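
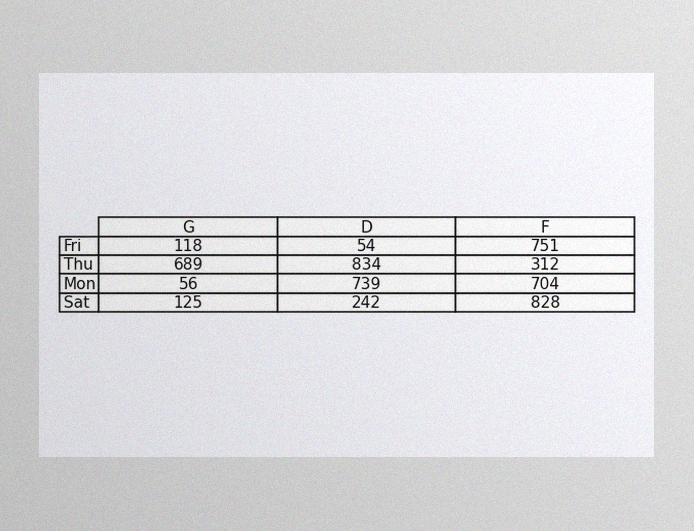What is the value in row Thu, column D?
834

The image has some photo noise and uneven lighting. The (Thu, D) cell reads 834.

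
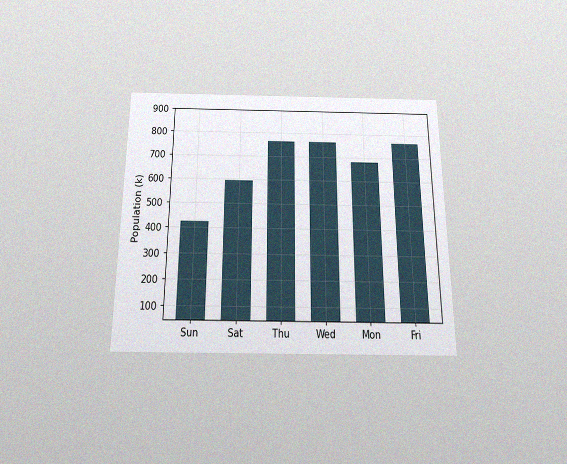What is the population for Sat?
The chart is viewed slightly from below, with some photo noise. Reading along the chart's y-axis, the Sat bar reaches 595k.

595k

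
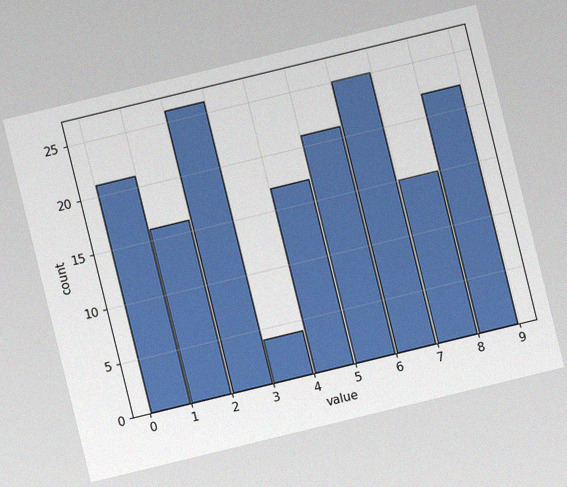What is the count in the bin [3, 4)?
4

The chart is tilted about 14° counter-clockwise, with some photo noise. The [3, 4) bin has height 4.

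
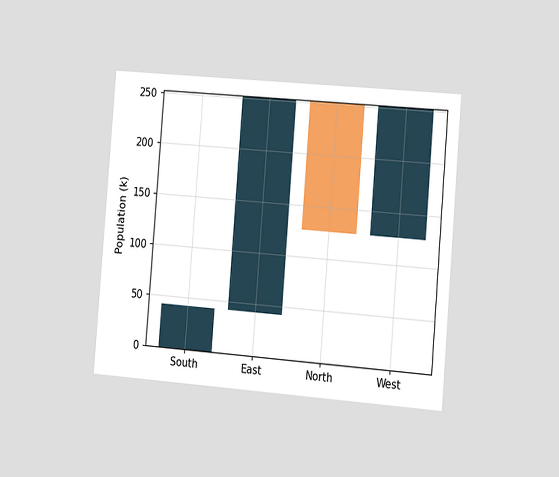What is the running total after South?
The chart is tilted about 5° clockwise and viewed slightly from the right. After South the running total reaches 42k.

42k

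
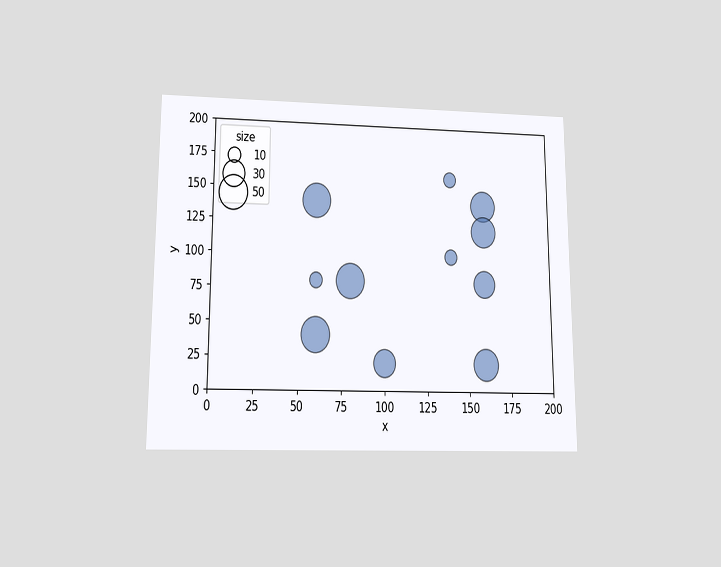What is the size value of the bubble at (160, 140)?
40

The chart is viewed slightly from below. Matching the bubble at (160, 140) against the size legend gives 40.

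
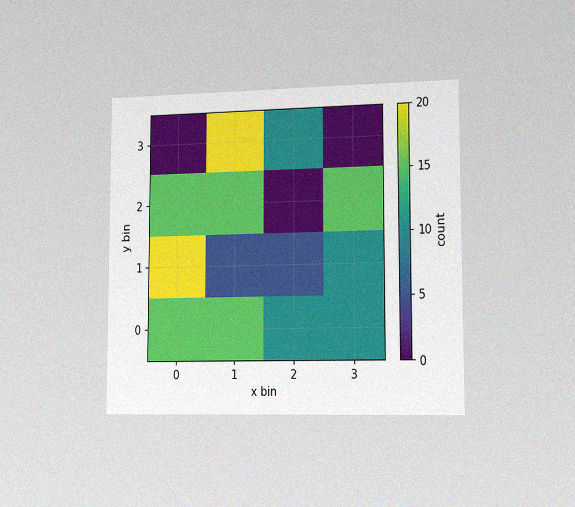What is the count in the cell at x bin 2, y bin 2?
The chart is viewed slightly from the right, with some photo noise. Matching the cell (2, 2) against the colorbar gives 0.

0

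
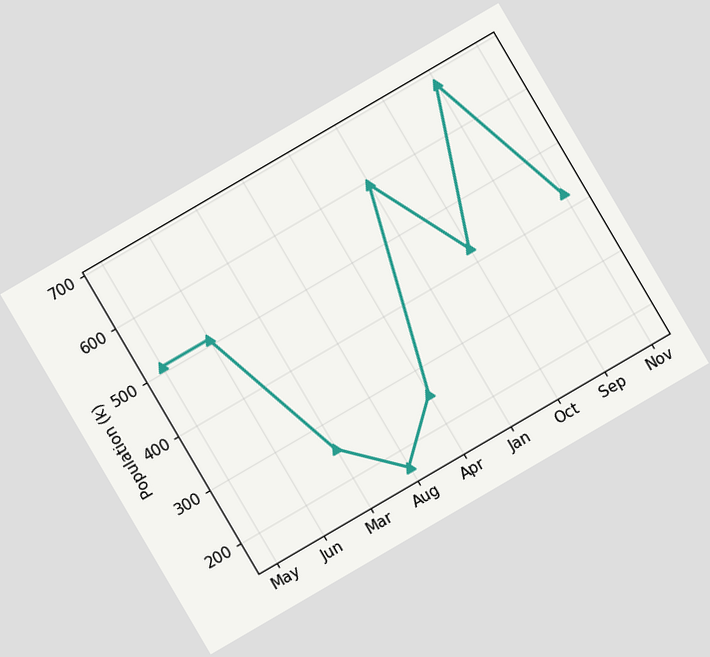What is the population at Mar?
255k

The chart is tilted about 30° counter-clockwise. At Mar, the line is at 255k.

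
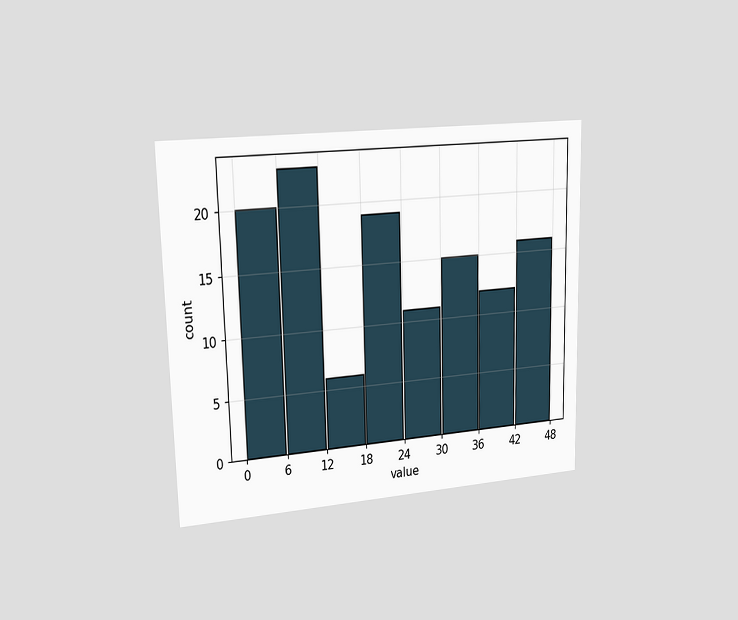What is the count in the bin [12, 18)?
6

The chart is viewed slightly from the left. The [12, 18) bin has height 6.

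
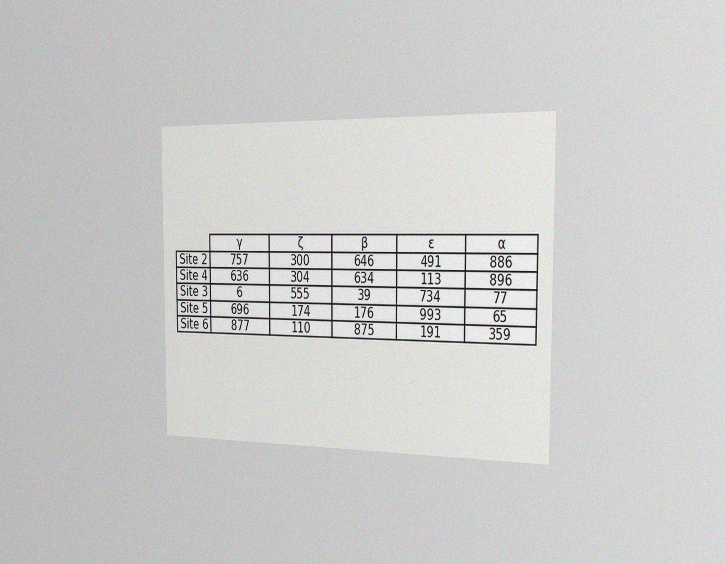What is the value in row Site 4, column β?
634

The chart is viewed slightly from the right, with some photo noise. The (Site 4, β) cell reads 634.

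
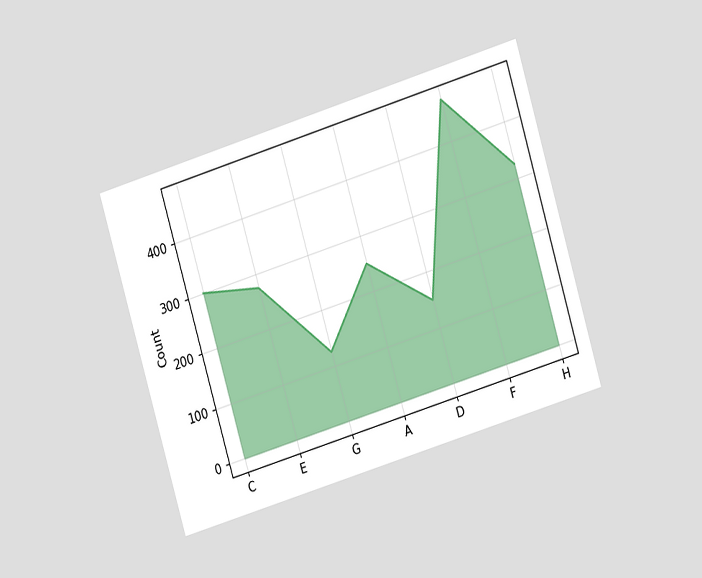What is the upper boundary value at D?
150

The chart is tilted about 17° counter-clockwise and viewed at a slight angle. At D the upper boundary is at 150.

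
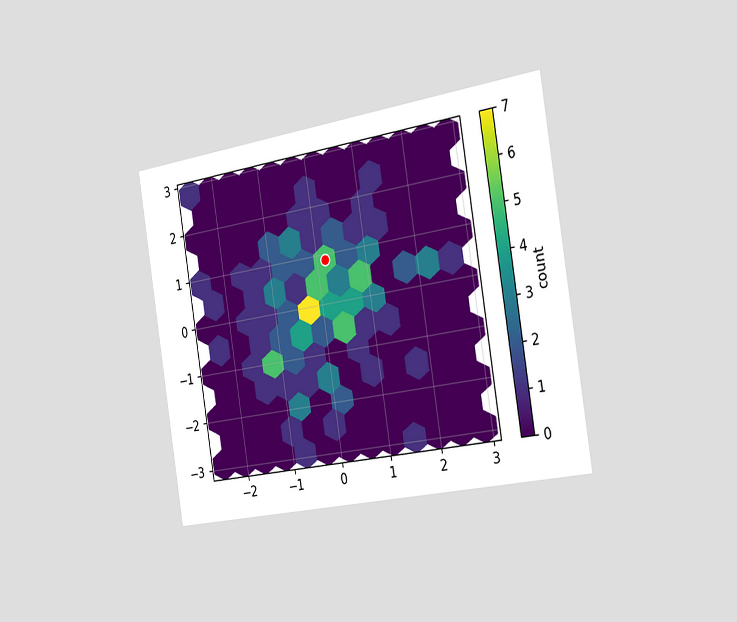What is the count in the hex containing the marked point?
The chart is tilted about 9° counter-clockwise and viewed slightly from the right. The marked hex reads 5 on the colorbar.

5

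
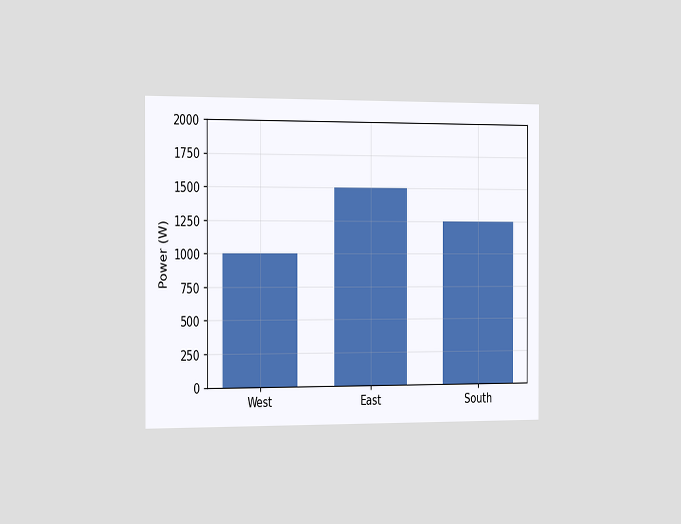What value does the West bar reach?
The chart is viewed slightly from the left. Reading along the chart's y-axis, the West bar reaches 1000W.

1000W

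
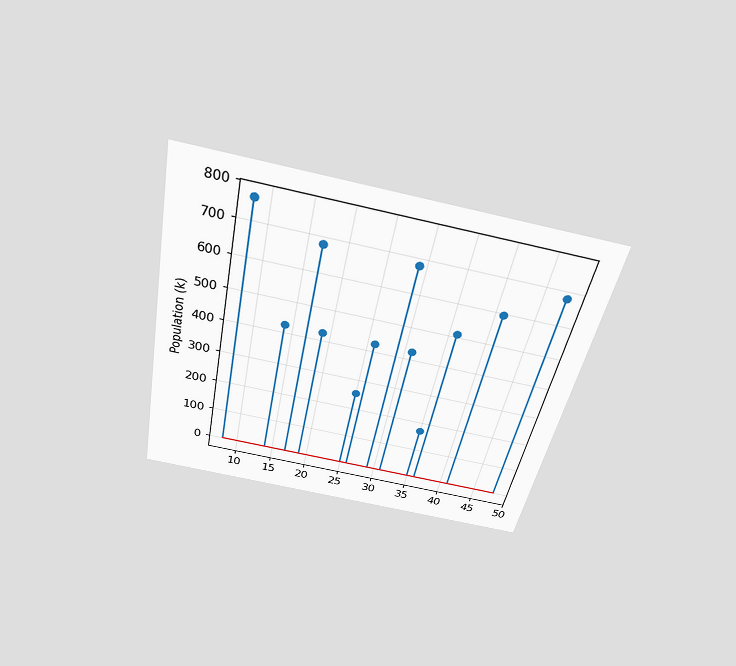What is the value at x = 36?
The chart is tilted about 12° clockwise and viewed slightly from above. The stem at x=36 reaches 510k.

510k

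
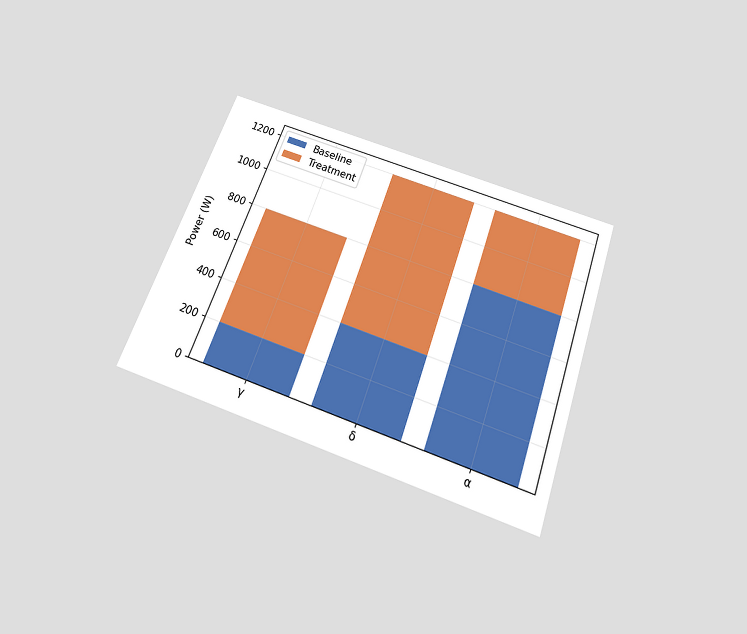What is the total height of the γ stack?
The chart is tilted about 20° clockwise and viewed slightly from below. The γ stack's top reaches 800W on the y-axis.

800W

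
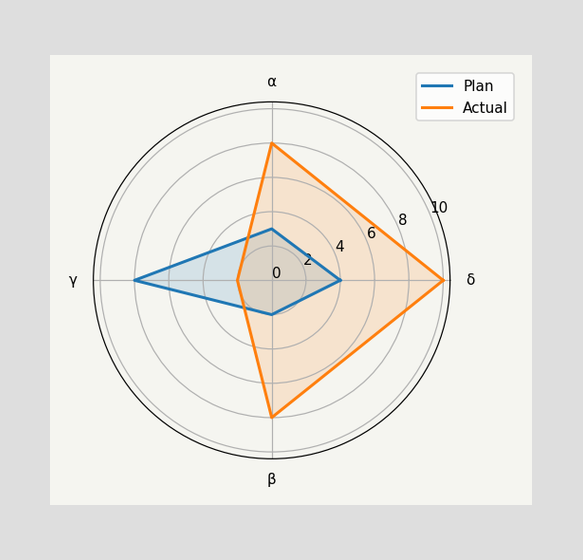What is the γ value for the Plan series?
8

On the γ axis, Plan reaches 8.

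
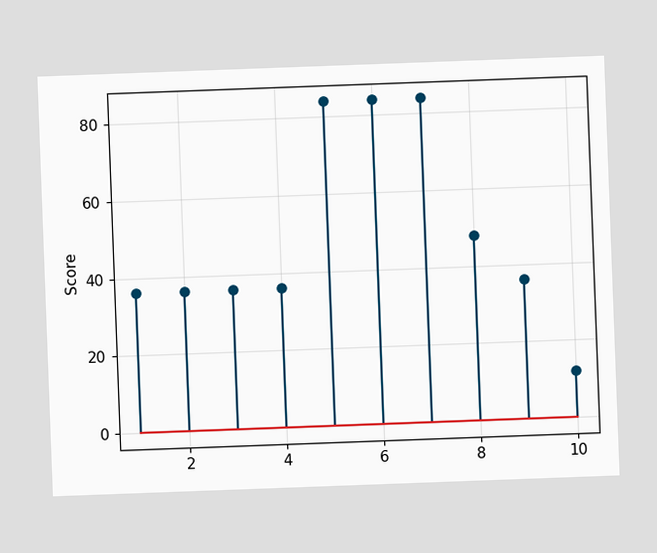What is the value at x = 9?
36

The chart is tilted about 2° counter-clockwise. The stem at x=9 reaches 36.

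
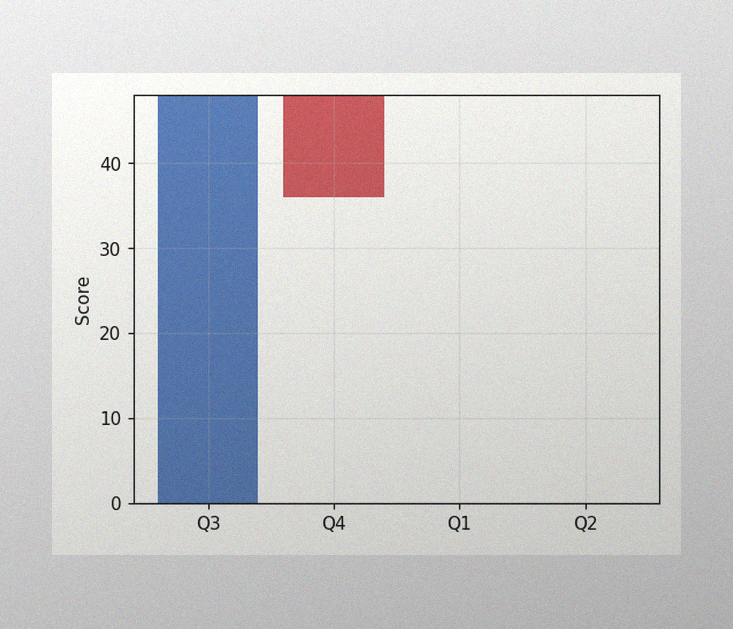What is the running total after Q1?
36

The image has some photo noise and uneven lighting. After Q1 the running total reaches 36.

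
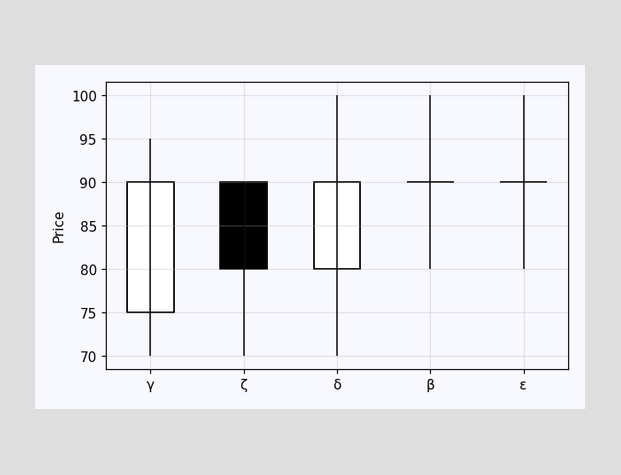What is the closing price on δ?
90

The δ candle closes at 90.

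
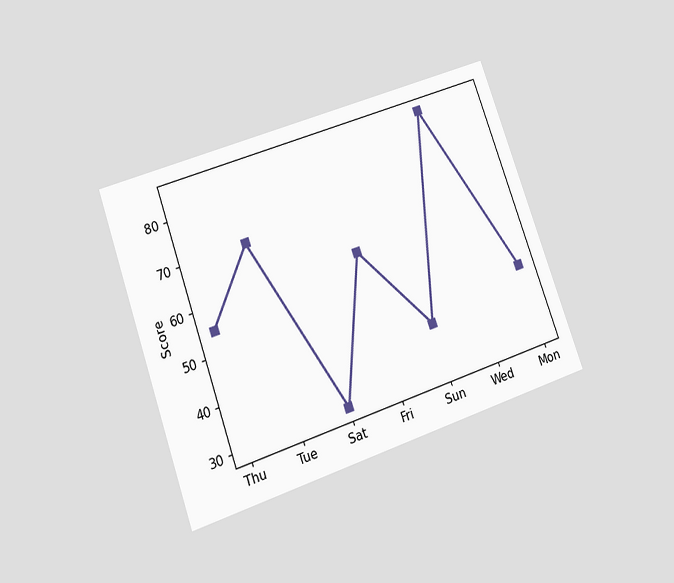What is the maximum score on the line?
85

The chart is tilted about 19° counter-clockwise and viewed at a slight angle. The highest point is at Wed, and reading across to the y-axis gives 85.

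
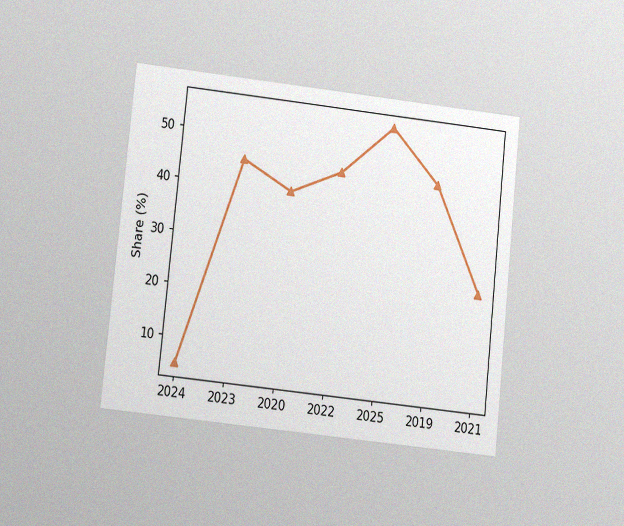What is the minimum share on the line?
5%

The chart is tilted about 6° clockwise and viewed at a slight angle, with some photo noise. The lowest point is at 2024, and reading across to the y-axis gives 5%.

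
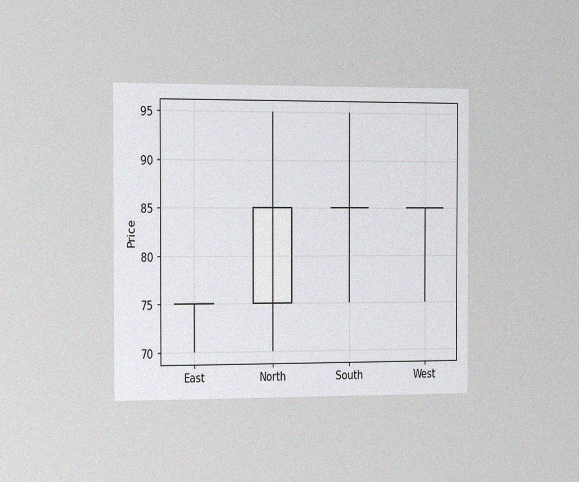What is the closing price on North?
85

The chart is viewed slightly from the left, with some photo noise. The North candle closes at 85.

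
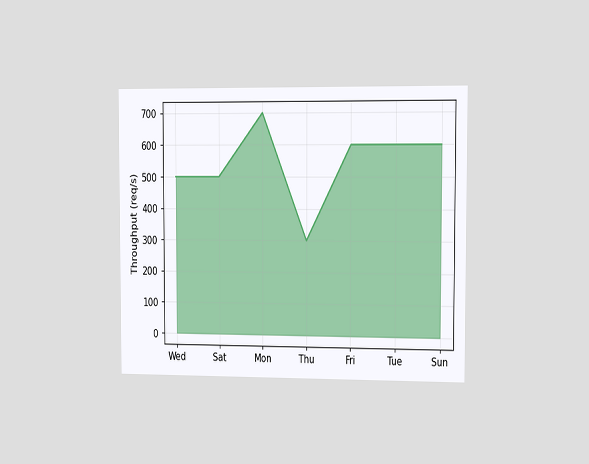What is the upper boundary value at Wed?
500req/s

The chart is viewed slightly from the right. At Wed the upper boundary is at 500req/s.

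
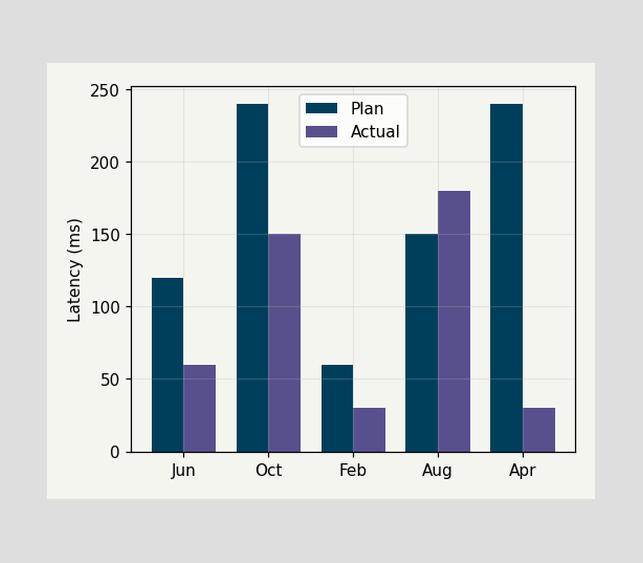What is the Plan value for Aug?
The Plan bar at Aug reaches 150ms on the y-axis.

150ms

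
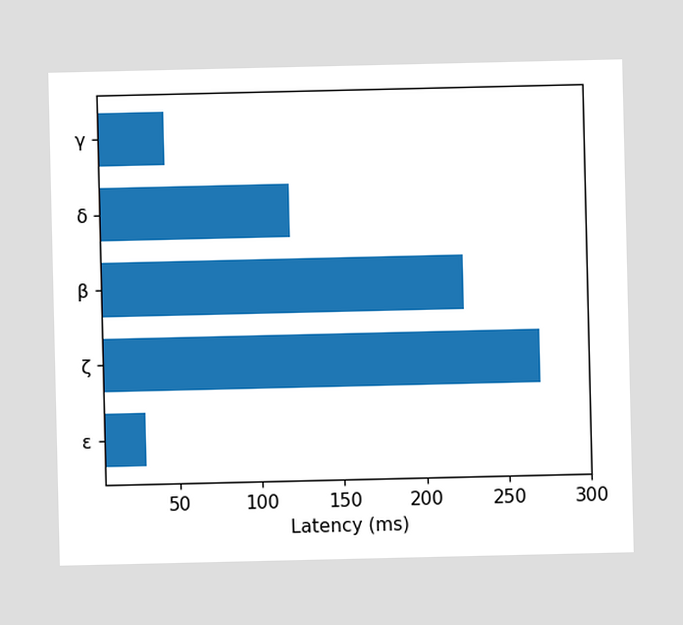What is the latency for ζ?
Reading along the chart's x-axis, the ζ bar reaches 270ms.

270ms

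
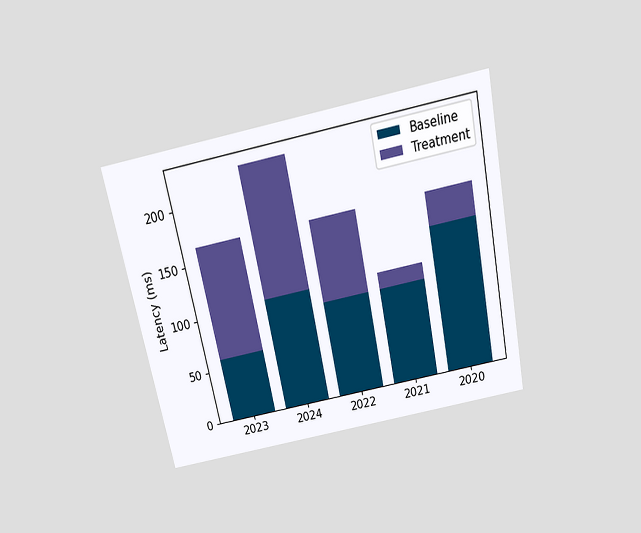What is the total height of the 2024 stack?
225ms

The chart is tilted about 12° counter-clockwise and viewed slightly from above. The 2024 stack's top reaches 225ms on the y-axis.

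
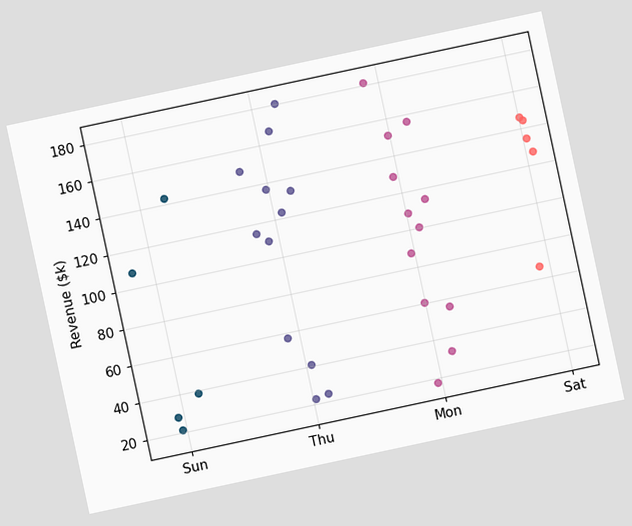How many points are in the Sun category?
The chart is tilted about 12° counter-clockwise. Counting the markers in the Sun column gives 5.

5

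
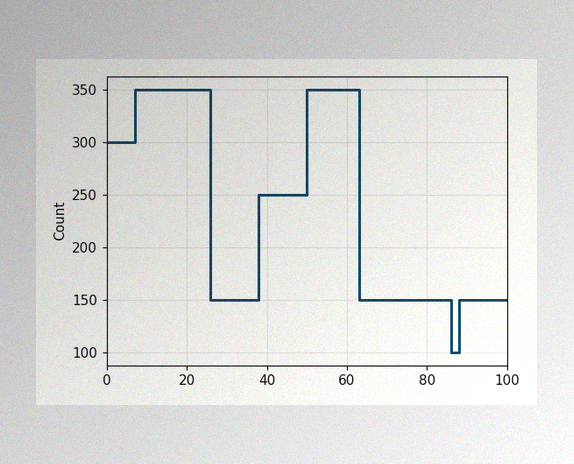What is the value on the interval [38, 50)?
The image has some photo noise and uneven lighting. On [38, 50) the step sits at 250.

250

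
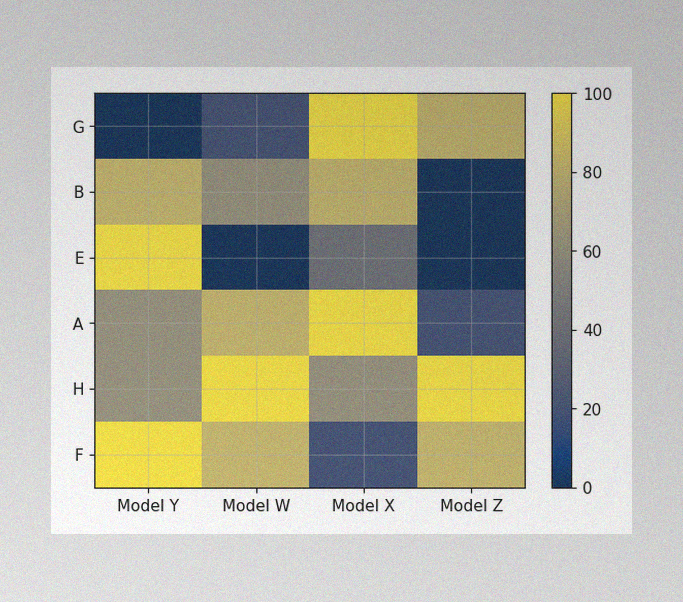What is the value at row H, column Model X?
The image has some photo noise and uneven lighting. Matching cell (H, Model X) against the colorbar gives 60.

60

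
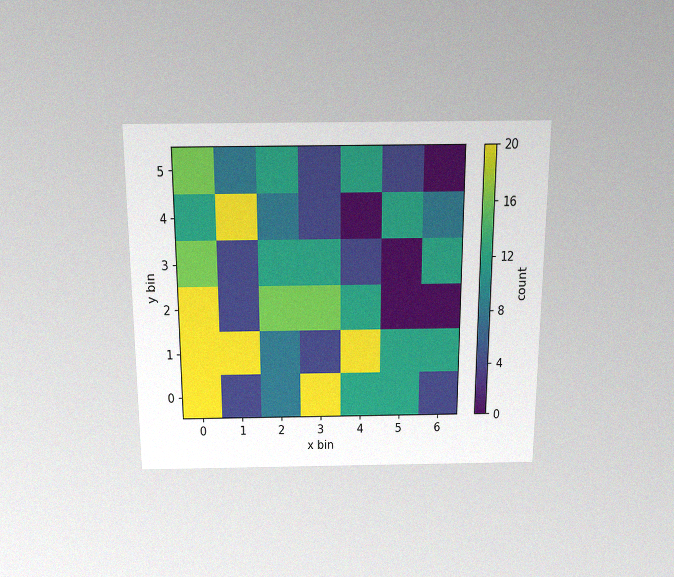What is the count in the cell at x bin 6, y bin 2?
The chart is viewed slightly from above, with some photo noise. Matching the cell (6, 2) against the colorbar gives 0.

0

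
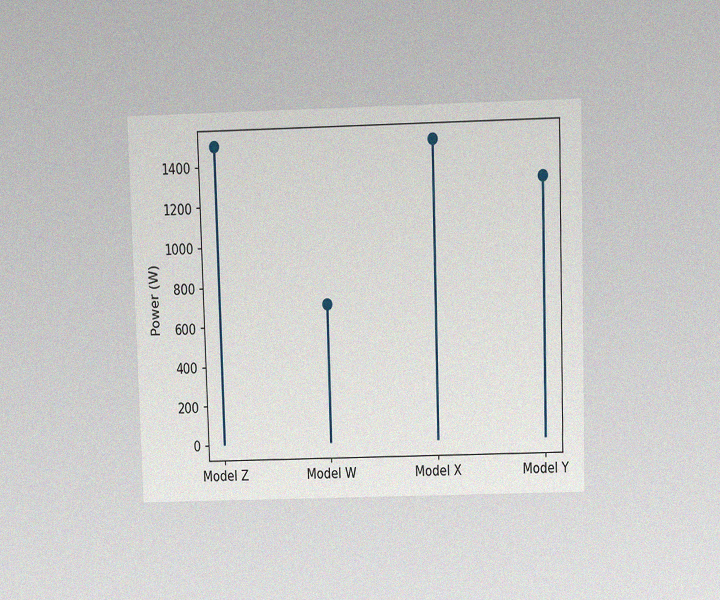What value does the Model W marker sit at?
700W

The chart is viewed slightly from above, with some photo noise. The Model W marker sits at 700W.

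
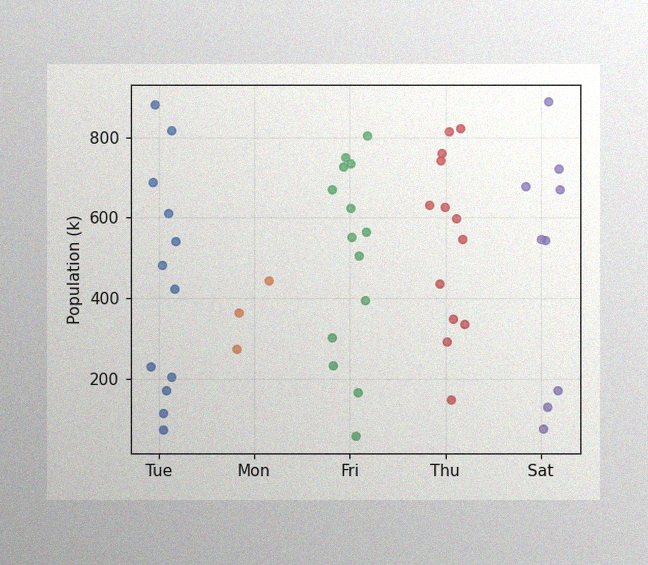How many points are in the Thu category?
The image has some photo noise and uneven lighting. Counting the markers in the Thu column gives 13.

13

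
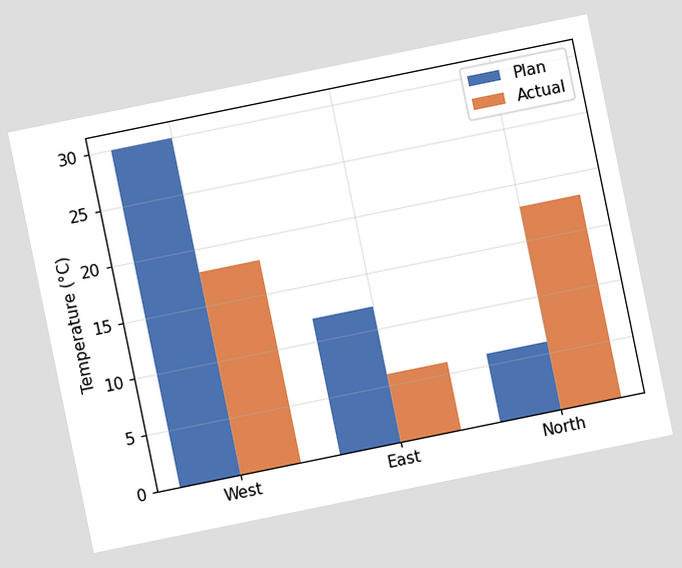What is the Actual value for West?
The chart is tilted about 12° counter-clockwise. The Actual bar at West reaches 18°C on the y-axis.

18°C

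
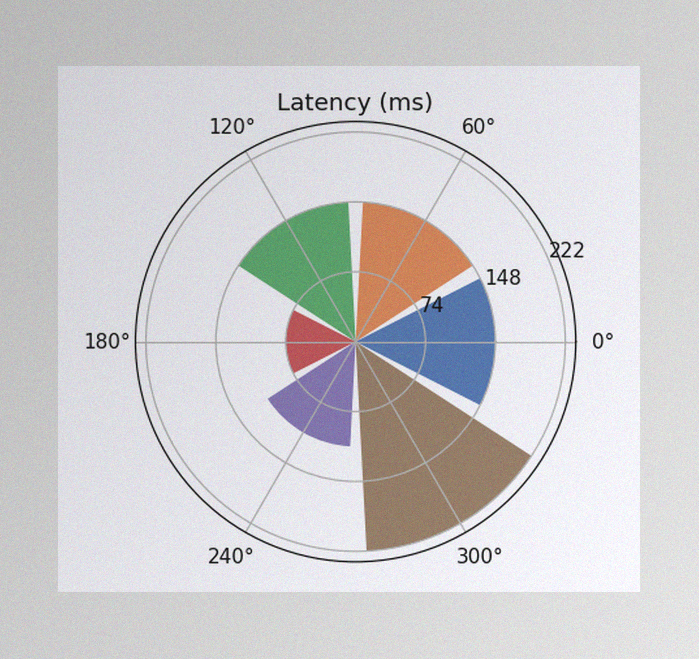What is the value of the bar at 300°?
222ms

The image has some photo noise and uneven lighting. The bar at 300° reaches 222ms on the radial axis.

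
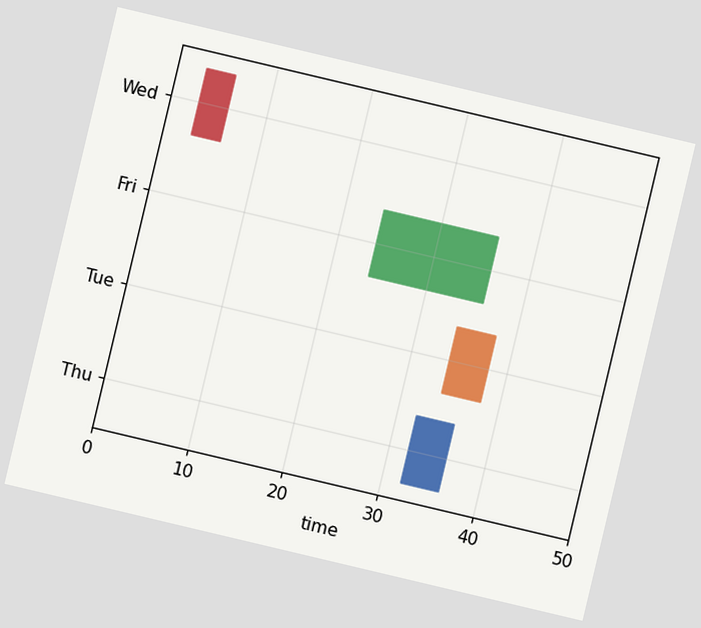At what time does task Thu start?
32

The chart is tilted about 13° clockwise. The Thu bar begins at t=32.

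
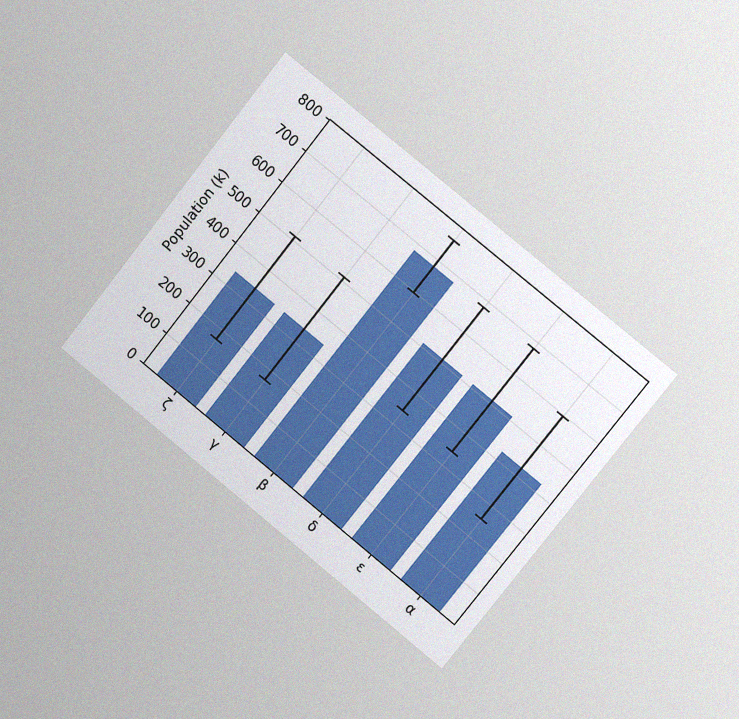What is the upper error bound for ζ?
The chart is tilted about 39° clockwise and viewed slightly from the right, with some photo noise. The ζ bar's upper whisker reaches 510k.

510k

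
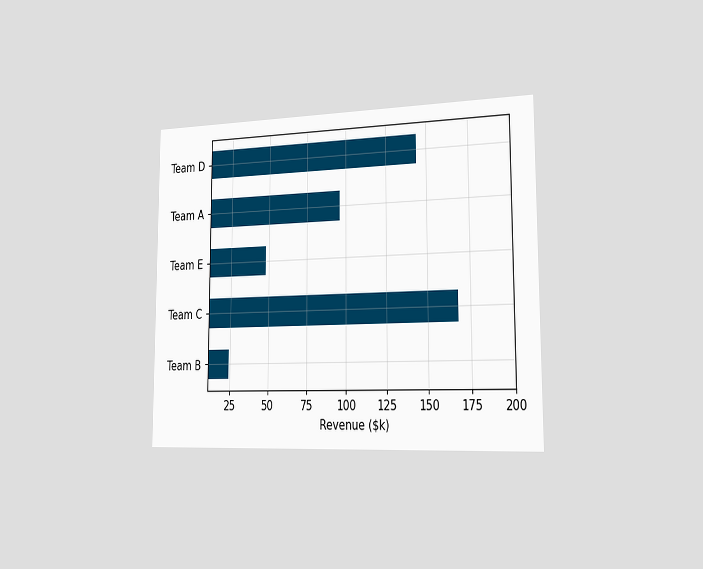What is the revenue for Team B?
$24k

The chart is viewed slightly from the right. Reading along the chart's x-axis, the Team B bar reaches $24k.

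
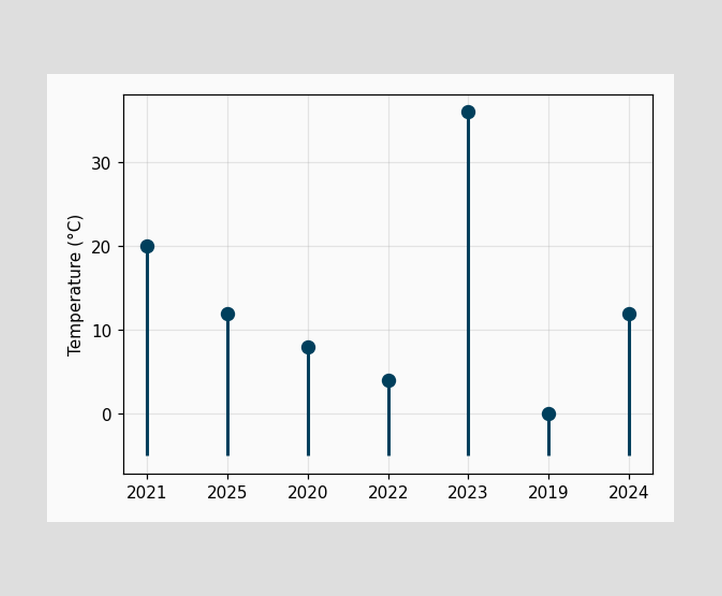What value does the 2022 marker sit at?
The 2022 marker sits at 4°C.

4°C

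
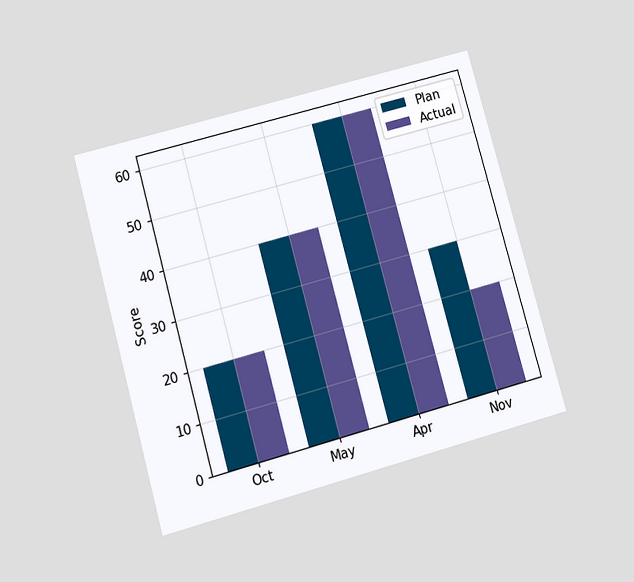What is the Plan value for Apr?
60

The chart is tilted about 15° counter-clockwise and viewed slightly from below. The Plan bar at Apr reaches 60 on the y-axis.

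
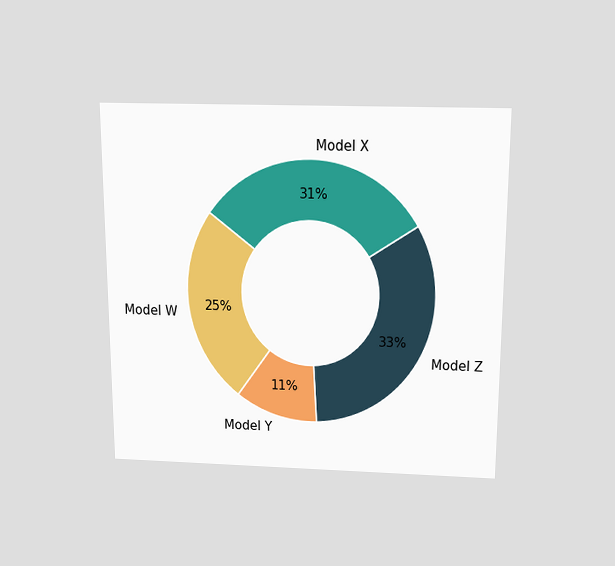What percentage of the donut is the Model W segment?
The chart is viewed slightly from above. The Model W segment takes up 25% of the ring.

25%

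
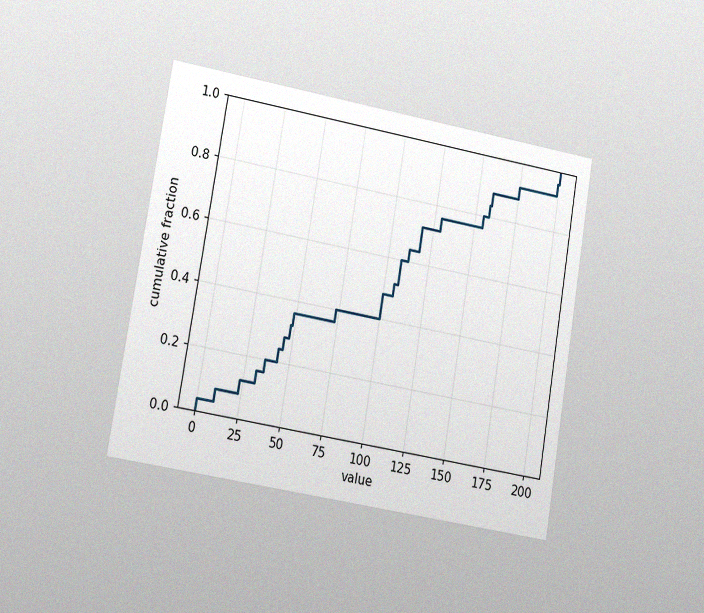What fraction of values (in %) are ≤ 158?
The chart is tilted about 9° clockwise and viewed slightly from the left, with some photo noise. At x=158 the ECDF step is at 84%.

84%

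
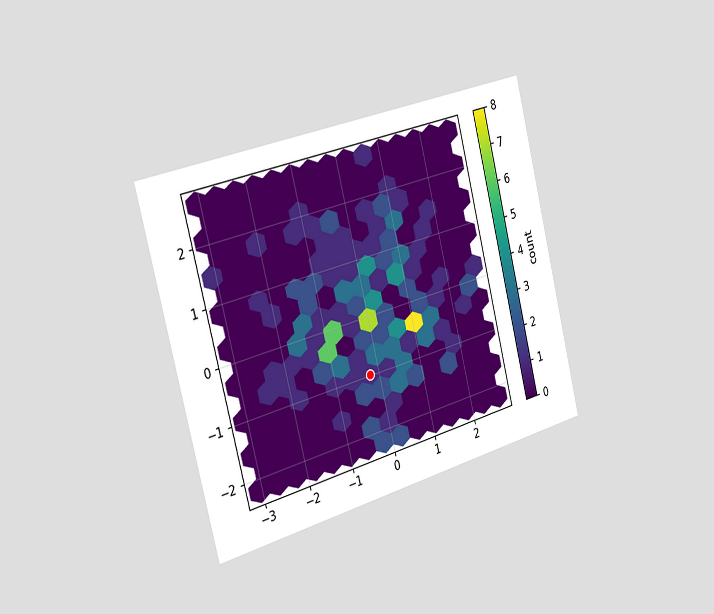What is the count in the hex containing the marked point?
1

The chart is tilted about 14° counter-clockwise and viewed slightly from the left. The marked hex reads 1 on the colorbar.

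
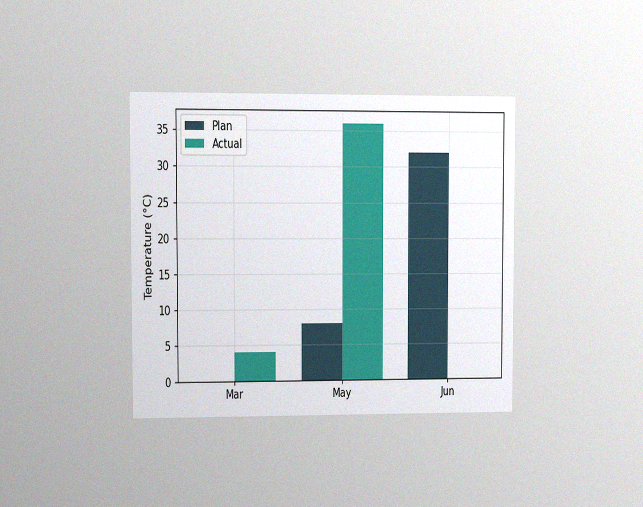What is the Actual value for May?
The chart is viewed at a slight angle, with some photo noise. The Actual bar at May reaches 36°C on the y-axis.

36°C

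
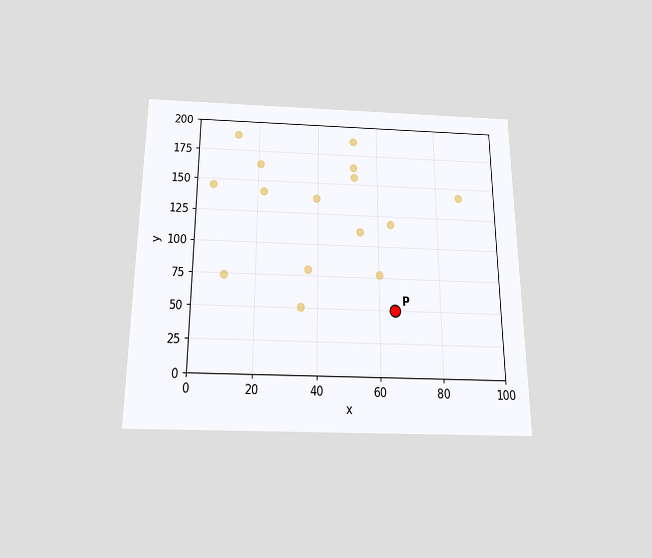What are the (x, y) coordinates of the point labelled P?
The chart is viewed slightly from below. Following the gridlines from P to each axis, P sits at (65, 50).

(65, 50)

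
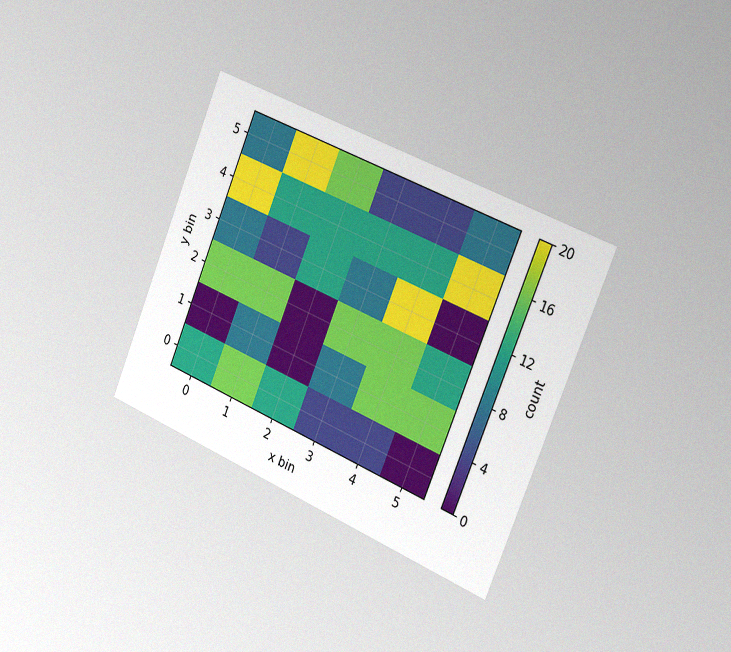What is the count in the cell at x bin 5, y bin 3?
0

The chart is tilted about 22° clockwise and viewed slightly from the right, with some photo noise. Matching the cell (5, 3) against the colorbar gives 0.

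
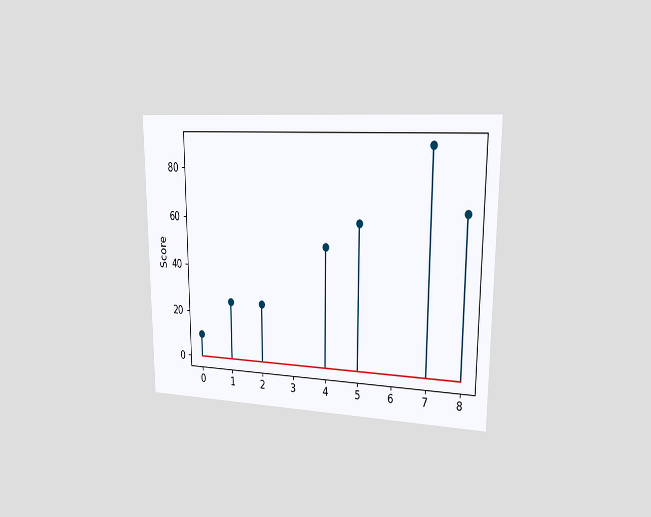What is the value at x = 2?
The chart is viewed slightly from the right. The stem at x=2 reaches 25.

25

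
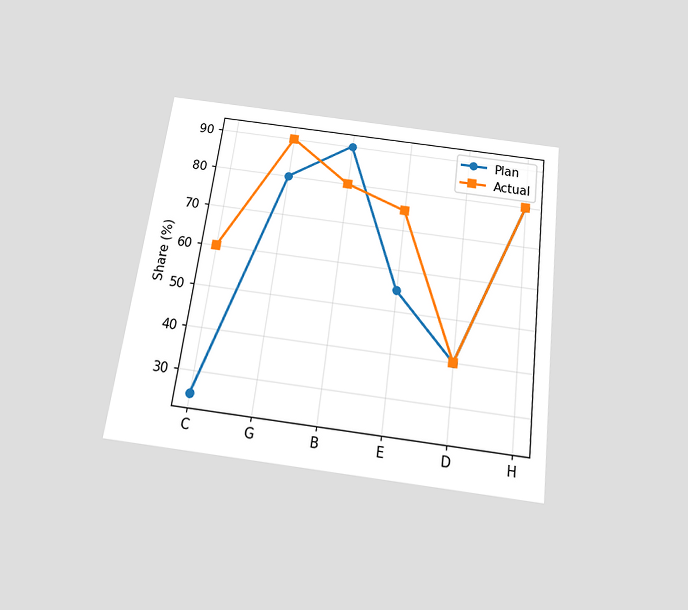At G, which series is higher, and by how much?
Actual, by 10%

The chart is tilted about 7° clockwise and viewed slightly from below. At G, Actual sits above the other line by 10%.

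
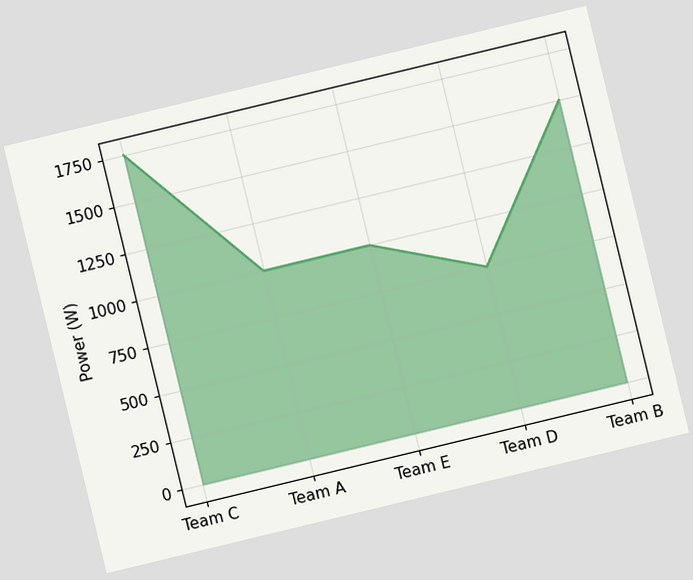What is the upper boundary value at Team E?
The chart is tilted about 14° counter-clockwise. At Team E the upper boundary is at 1000W.

1000W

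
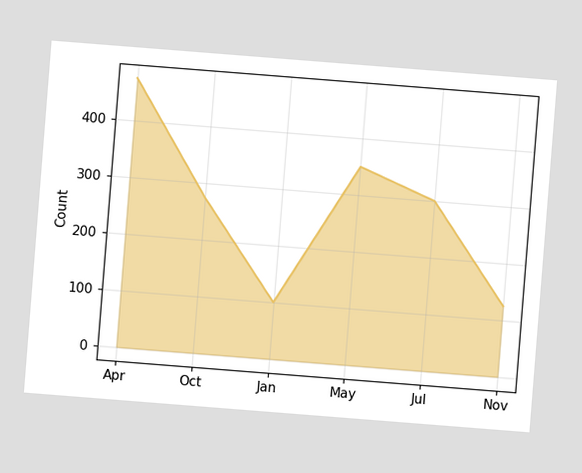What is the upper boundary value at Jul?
300

The chart is tilted about 5° clockwise. At Jul the upper boundary is at 300.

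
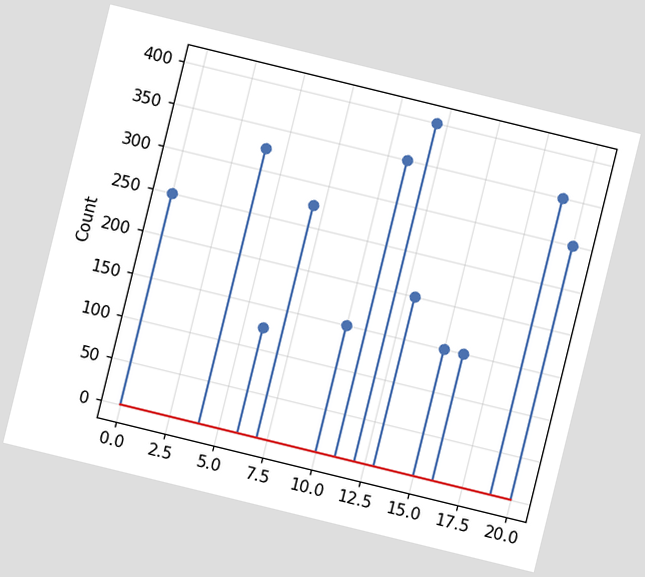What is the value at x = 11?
350

The chart is tilted about 14° clockwise. The stem at x=11 reaches 350.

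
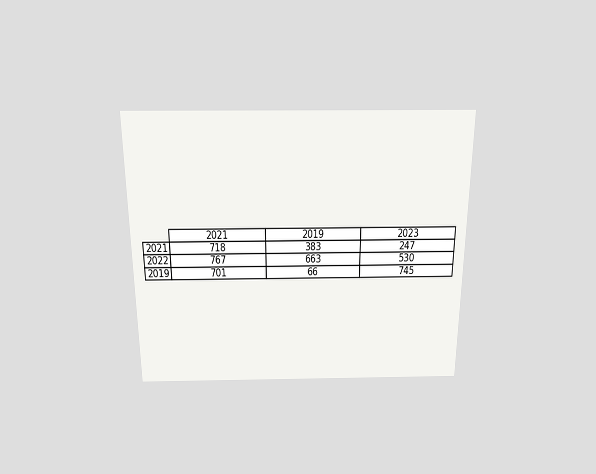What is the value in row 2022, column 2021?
The chart is viewed slightly from above. The (2022, 2021) cell reads 767.

767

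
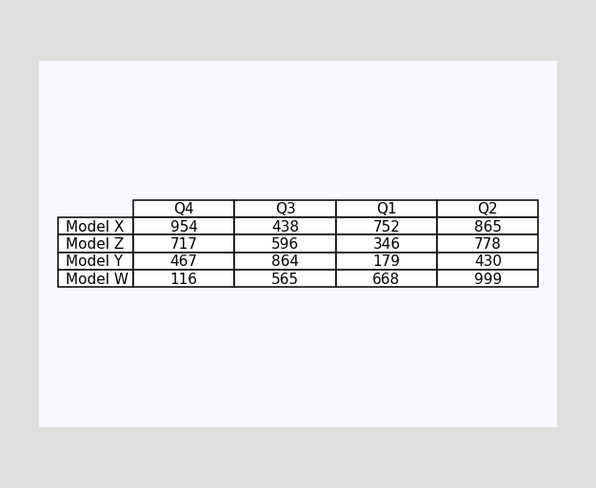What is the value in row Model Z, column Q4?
717

The (Model Z, Q4) cell reads 717.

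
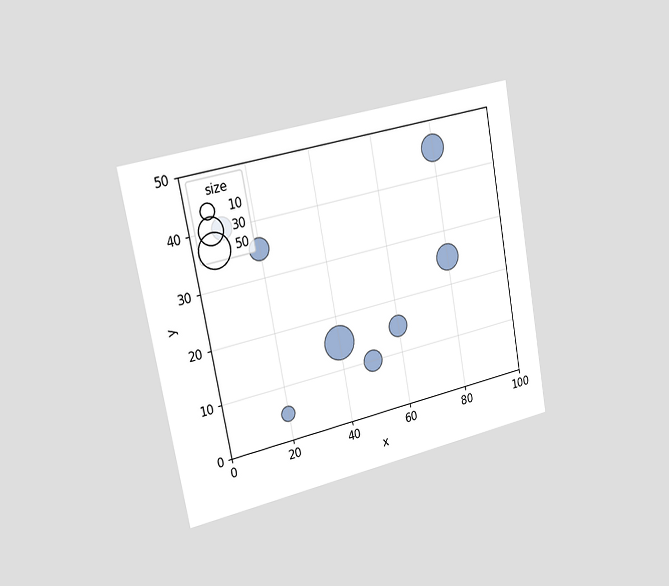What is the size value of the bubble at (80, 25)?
30

The chart is tilted about 11° counter-clockwise and viewed slightly from the left. Matching the bubble at (80, 25) against the size legend gives 30.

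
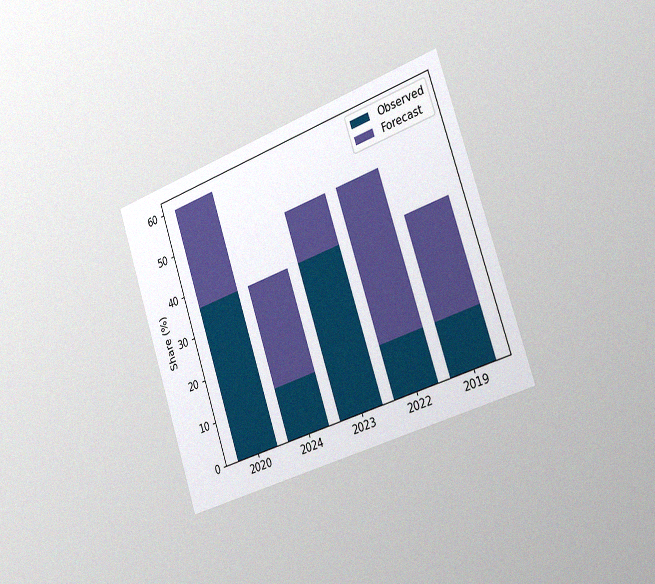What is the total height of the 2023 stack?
The chart is tilted about 19° counter-clockwise and viewed slightly from the right, with some photo noise. The 2023 stack's top reaches 48% on the y-axis.

48%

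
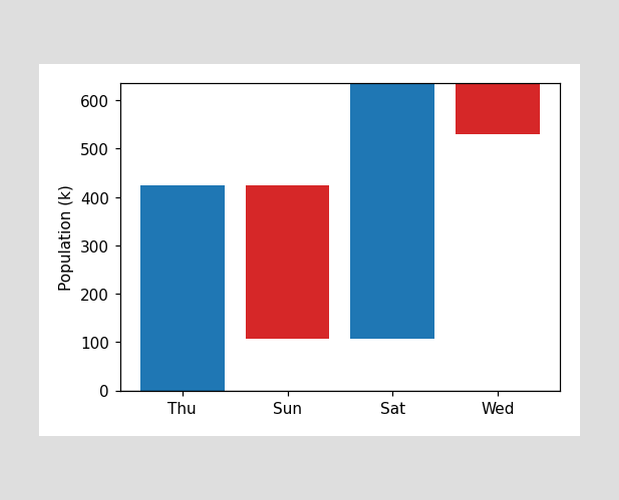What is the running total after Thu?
After Thu the running total reaches 424k.

424k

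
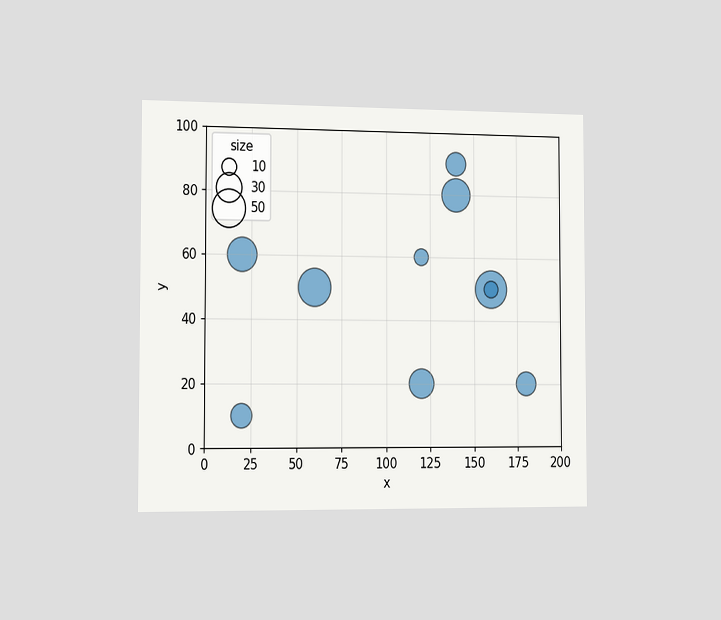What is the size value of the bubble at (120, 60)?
The chart is viewed slightly from the left. Matching the bubble at (120, 60) against the size legend gives 10.

10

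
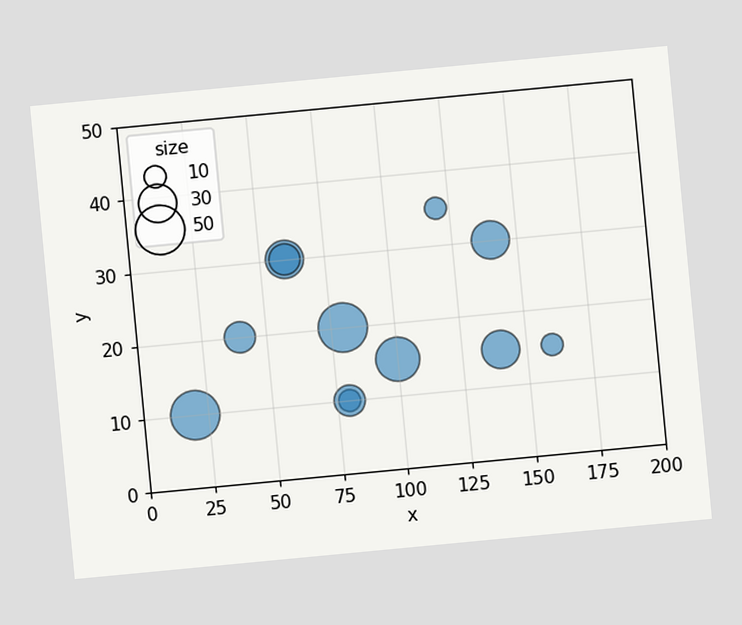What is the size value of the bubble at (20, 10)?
50

The chart is tilted about 5° counter-clockwise. Matching the bubble at (20, 10) against the size legend gives 50.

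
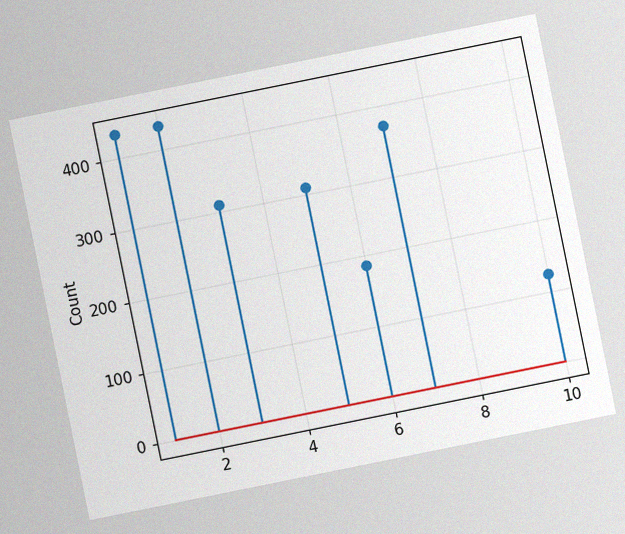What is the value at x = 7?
372

The chart is tilted about 11° counter-clockwise, with some photo noise. The stem at x=7 reaches 372.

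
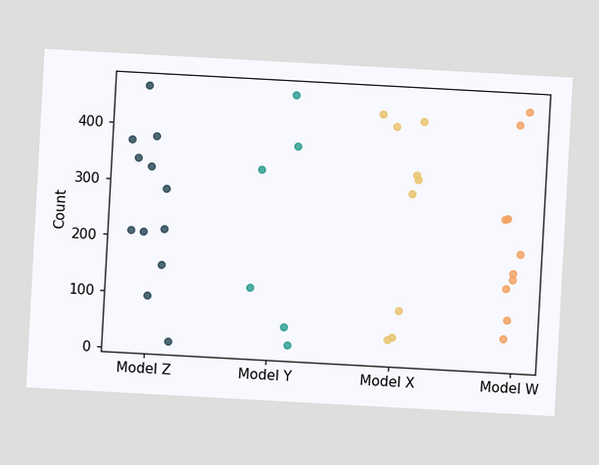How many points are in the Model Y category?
6

The chart is tilted about 3° clockwise. Counting the markers in the Model Y column gives 6.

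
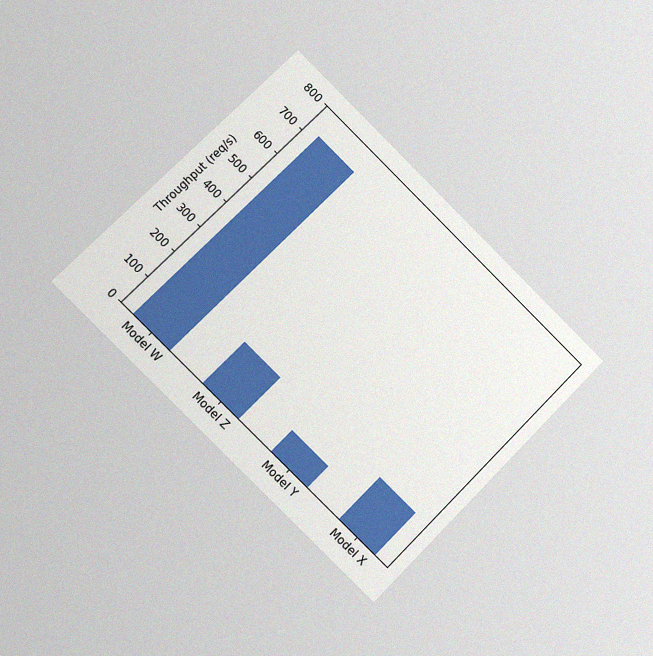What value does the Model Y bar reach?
The chart is tilted about 45° clockwise and viewed at a slight angle, with some photo noise. Reading along the chart's y-axis, the Model Y bar reaches 80req/s.

80req/s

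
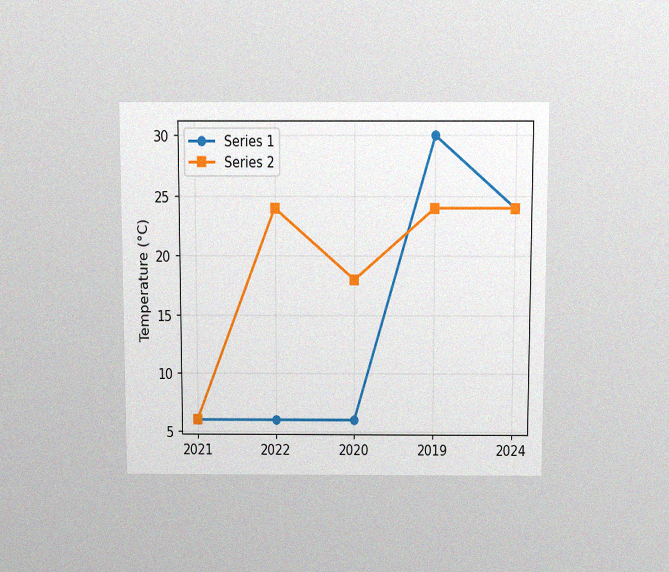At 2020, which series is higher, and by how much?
Series 2, by 12°C

The chart is viewed slightly from above, with some photo noise. At 2020, Series 2 sits above the other line by 12°C.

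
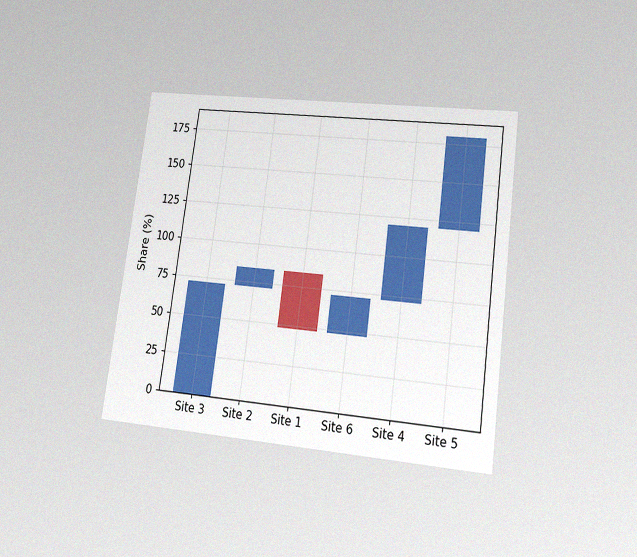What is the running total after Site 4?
120%

The chart is tilted about 8° clockwise and viewed at a slight angle, with some photo noise. After Site 4 the running total reaches 120%.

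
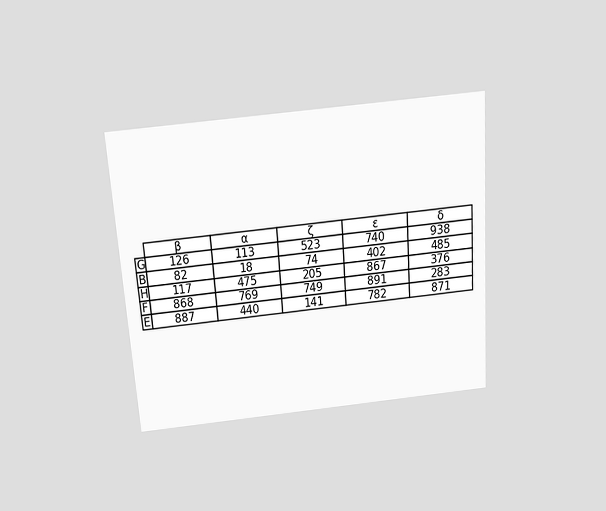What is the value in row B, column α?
The chart is tilted about 4° counter-clockwise and viewed slightly from above. The (B, α) cell reads 18.

18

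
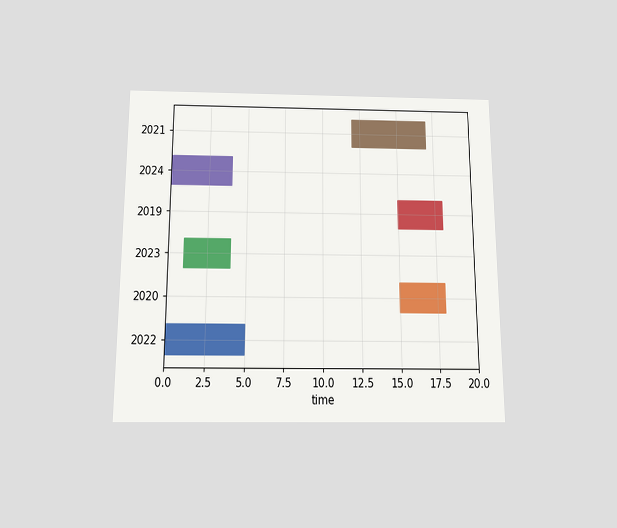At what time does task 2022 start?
0

The chart is viewed slightly from below. The 2022 bar begins at t=0.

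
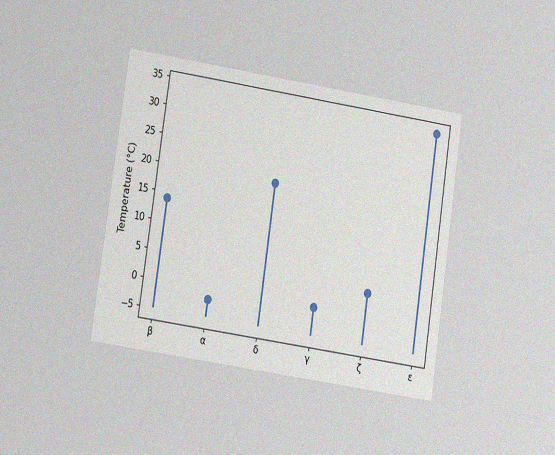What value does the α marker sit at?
-2°C

The chart is tilted about 8° clockwise and viewed at a slight angle, with some photo noise. The α marker sits at -2°C.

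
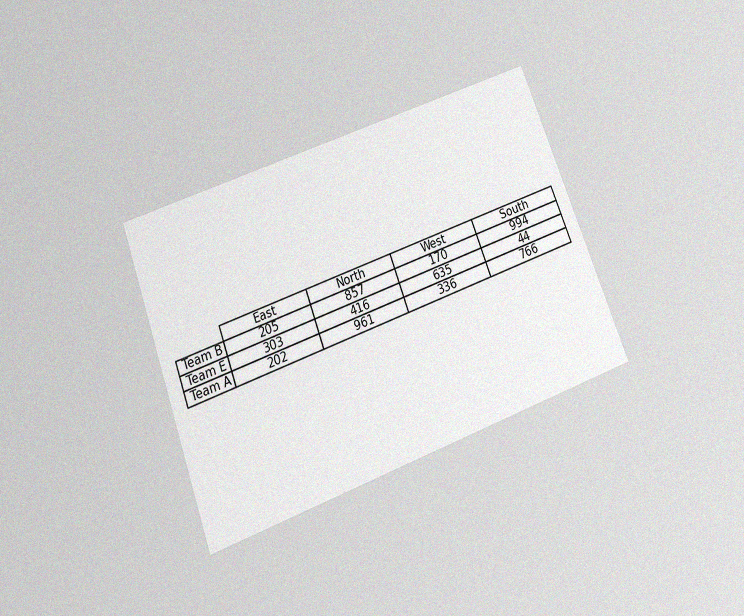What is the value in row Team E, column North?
The chart is tilted about 21° counter-clockwise and viewed slightly from below, with some photo noise. The (Team E, North) cell reads 416.

416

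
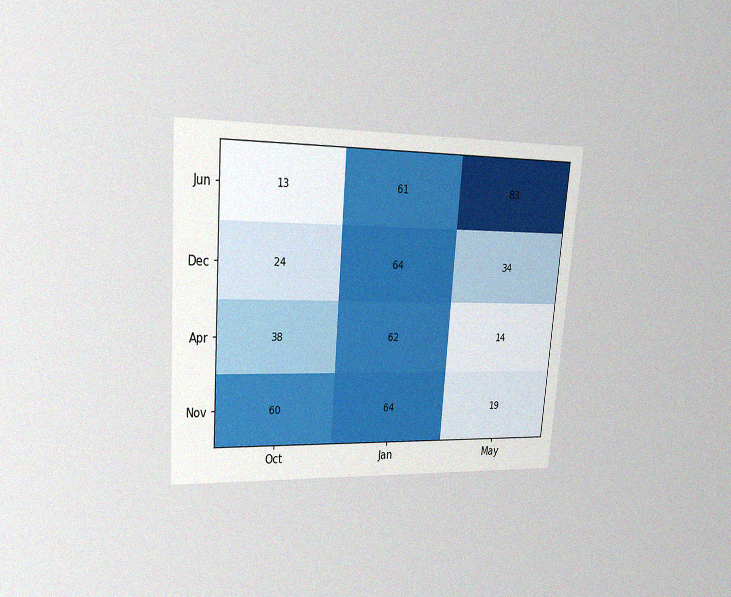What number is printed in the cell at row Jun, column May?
83

The chart is tilted about 5° clockwise and viewed at a slight angle, with some photo noise. The (Jun, May) cell reads 83.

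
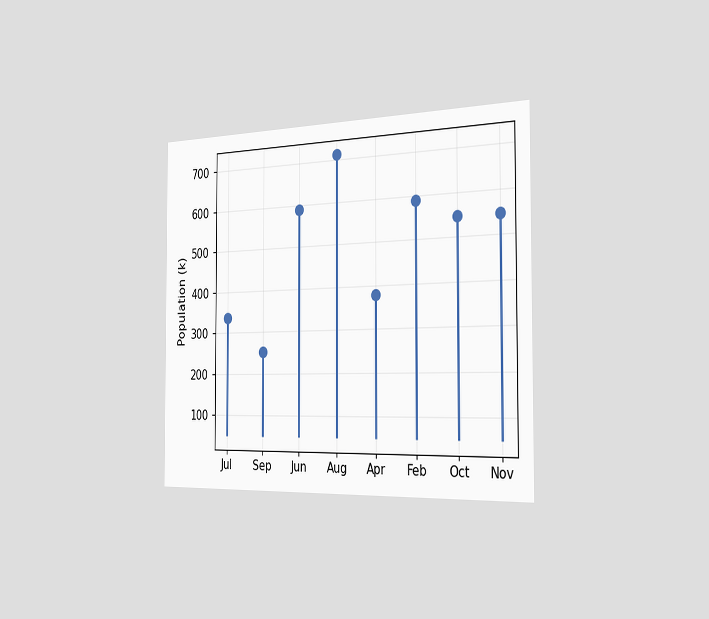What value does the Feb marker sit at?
The chart is viewed slightly from the right. The Feb marker sits at 588k.

588k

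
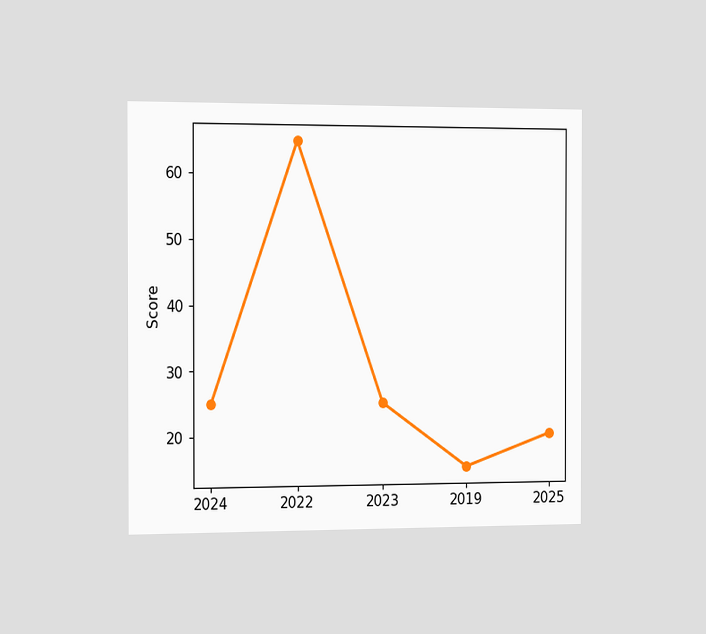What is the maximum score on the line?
65

The chart is viewed slightly from the left. The highest point is at 2022, and reading across to the y-axis gives 65.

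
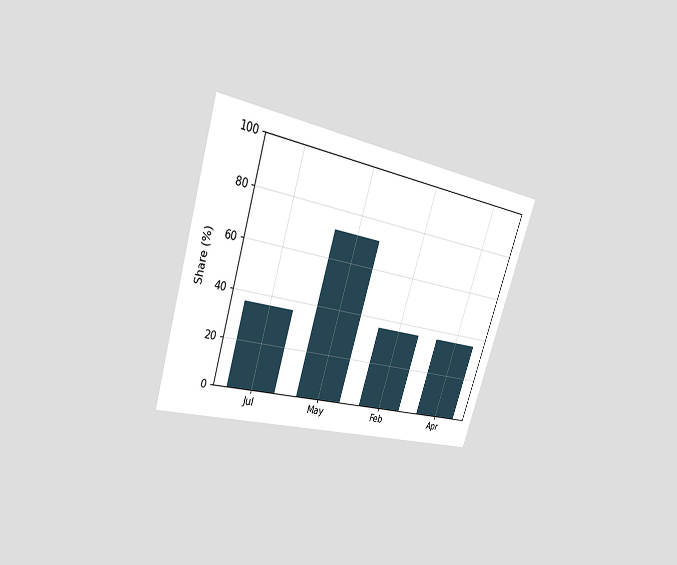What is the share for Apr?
36%

The chart is tilted about 18° clockwise and viewed at a slight angle. Reading along the chart's y-axis, the Apr bar reaches 36%.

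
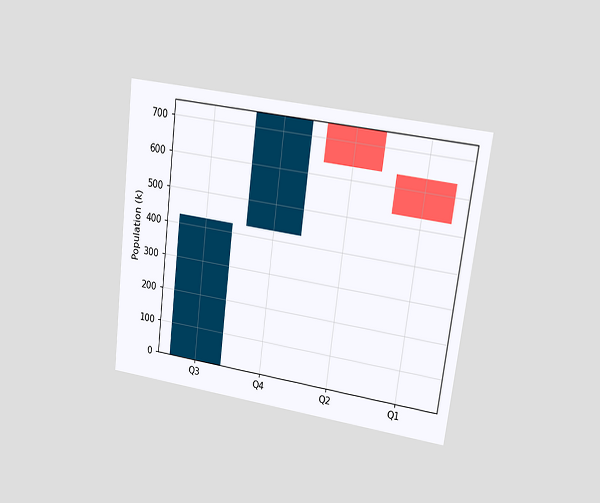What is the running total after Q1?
530k

The chart is tilted about 7° clockwise and viewed at a slight angle. After Q1 the running total reaches 530k.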